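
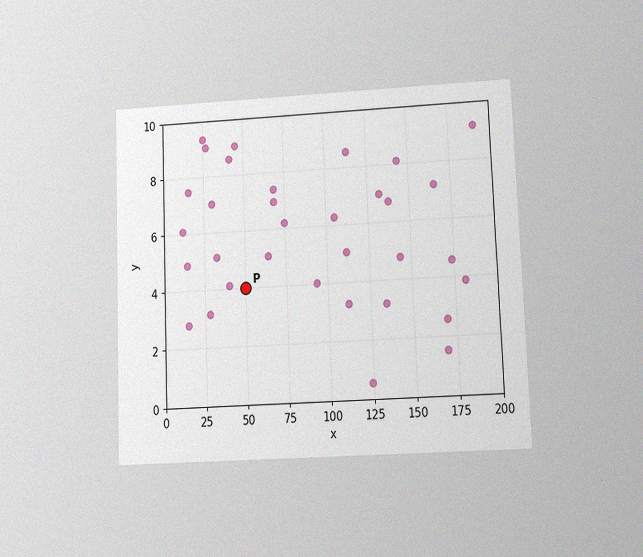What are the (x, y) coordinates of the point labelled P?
The chart is tilted about 2° counter-clockwise and viewed at a slight angle, with some photo noise. Following the gridlines from P to each axis, P sits at (50, 4).

(50, 4)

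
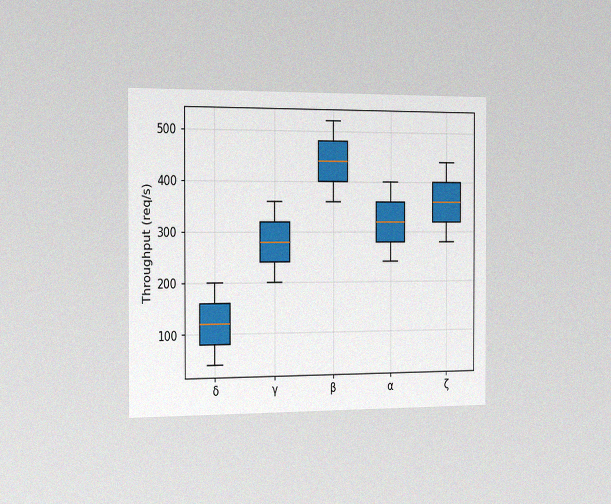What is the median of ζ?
The chart is viewed slightly from the left, with some photo noise. The median line in the ζ box sits at 360req/s.

360req/s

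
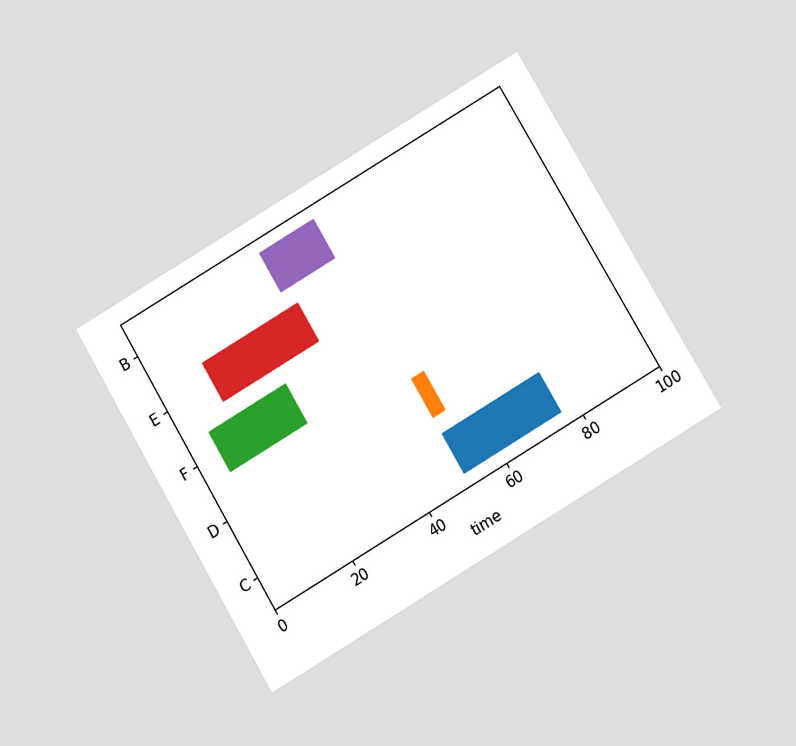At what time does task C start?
The chart is tilted about 31° counter-clockwise and viewed slightly from below. The C bar begins at t=51.

51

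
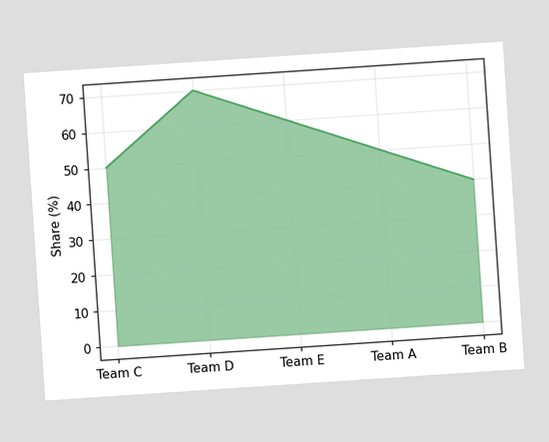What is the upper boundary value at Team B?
The chart is tilted about 4° counter-clockwise. At Team B the upper boundary is at 40%.

40%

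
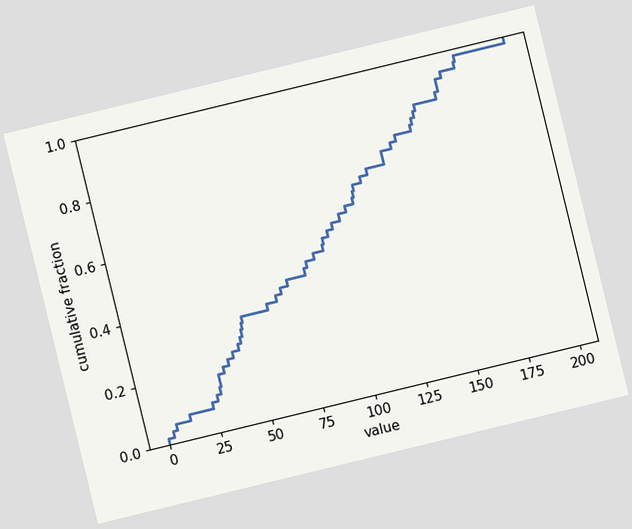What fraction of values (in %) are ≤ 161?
88%

The chart is tilted about 14° counter-clockwise. At x=161 the ECDF step is at 88%.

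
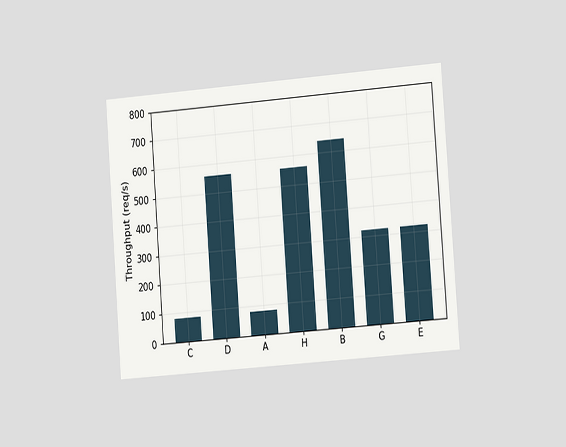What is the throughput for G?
320req/s

The chart is tilted about 4° counter-clockwise and viewed slightly from the right. Reading along the chart's y-axis, the G bar reaches 320req/s.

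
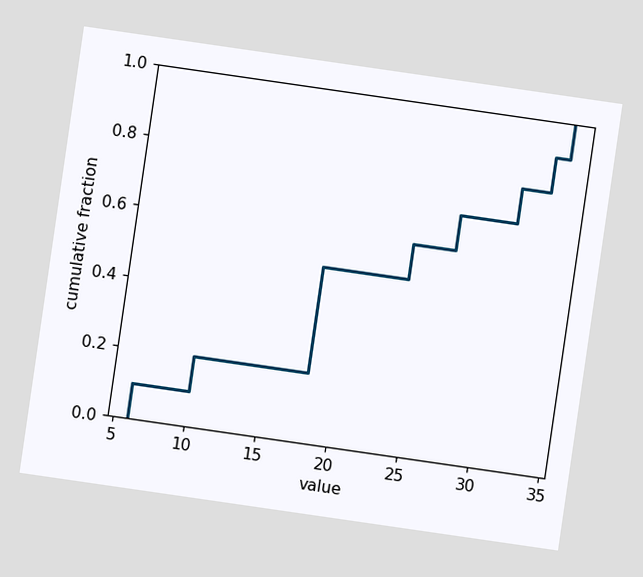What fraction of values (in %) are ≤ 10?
The chart is tilted about 8° clockwise. At x=10 the ECDF step is at 20%.

20%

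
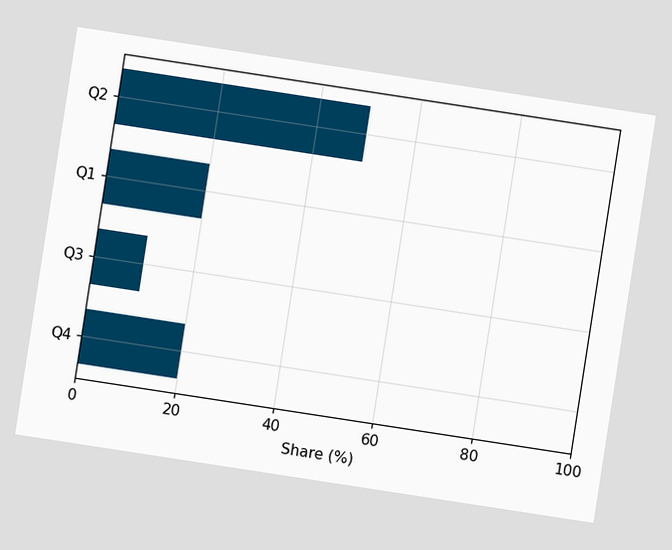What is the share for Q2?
50%

The chart is tilted about 9° clockwise. Reading along the chart's x-axis, the Q2 bar reaches 50%.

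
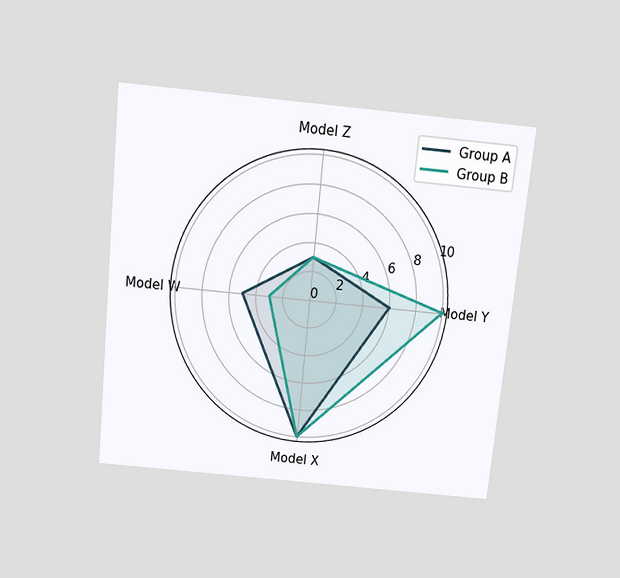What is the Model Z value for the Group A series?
The chart is tilted about 6° clockwise and viewed slightly from above. On the Model Z axis, Group A reaches 3.

3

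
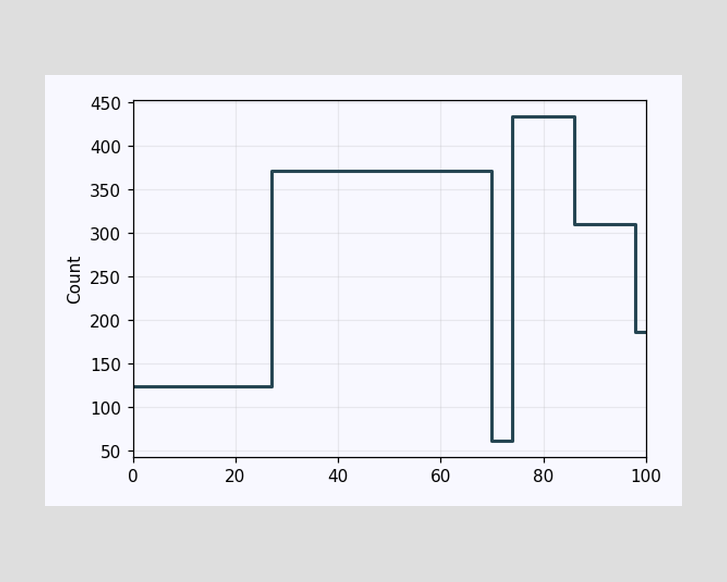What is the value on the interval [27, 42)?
On [27, 42) the step sits at 372.

372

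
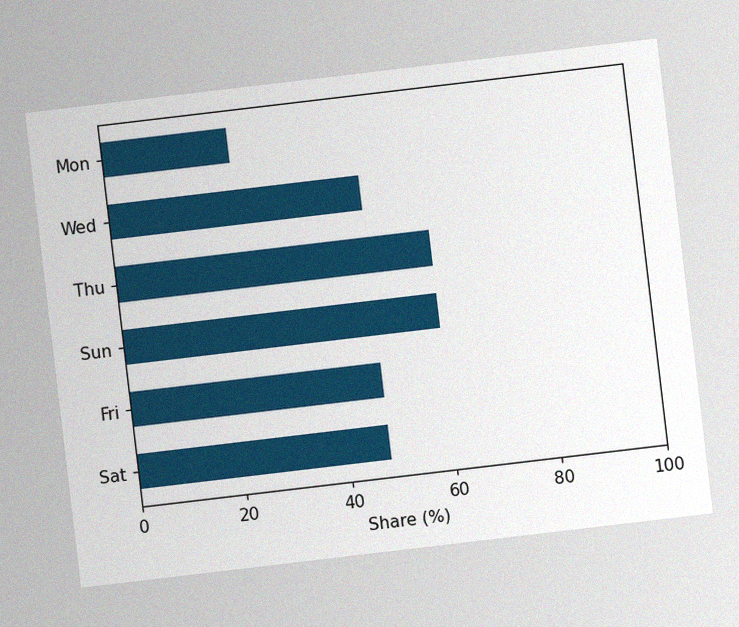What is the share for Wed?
48%

The chart is tilted about 7° counter-clockwise, with some photo noise. Reading along the chart's x-axis, the Wed bar reaches 48%.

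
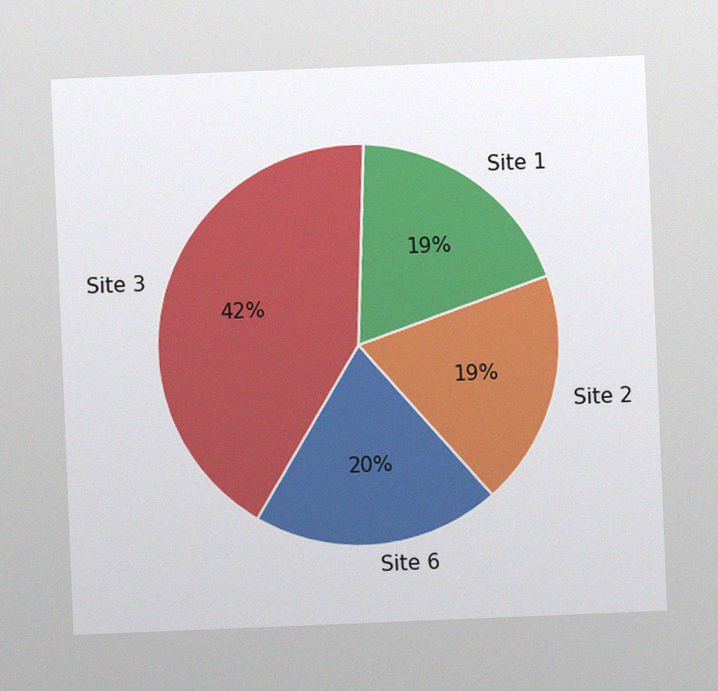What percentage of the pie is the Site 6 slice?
20%

The chart is tilted about 2° counter-clockwise, with some photo noise. The Site 6 slice takes up 20% of the pie.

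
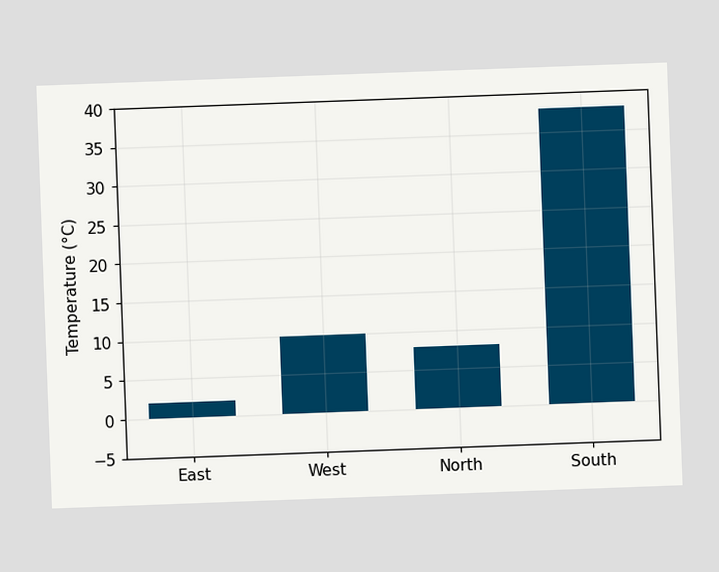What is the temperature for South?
The chart is tilted about 2° counter-clockwise. Reading along the chart's y-axis, the South bar reaches 38°C.

38°C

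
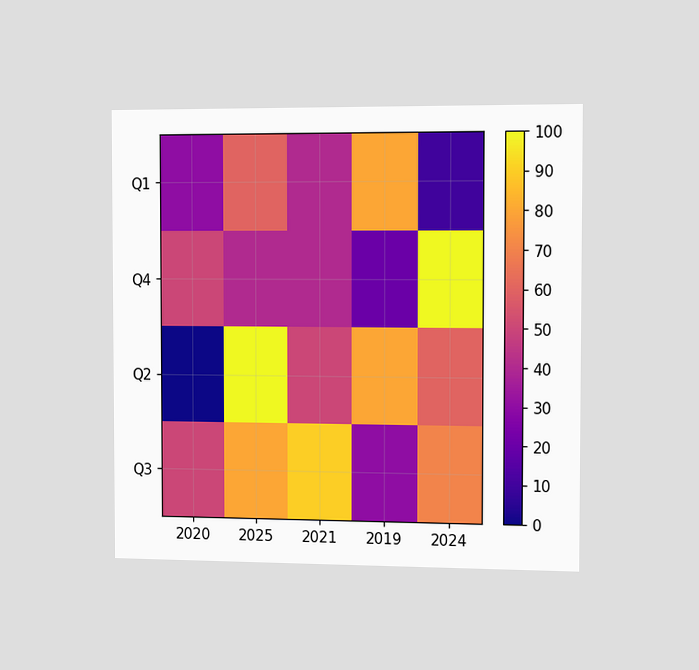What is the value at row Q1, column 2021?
40

The chart is viewed slightly from the right. Matching cell (Q1, 2021) against the colorbar gives 40.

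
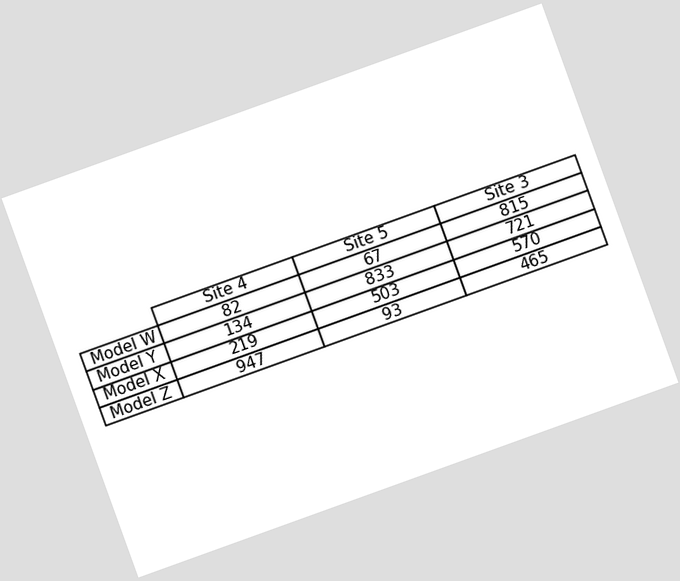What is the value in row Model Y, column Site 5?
The chart is tilted about 20° counter-clockwise. The (Model Y, Site 5) cell reads 833.

833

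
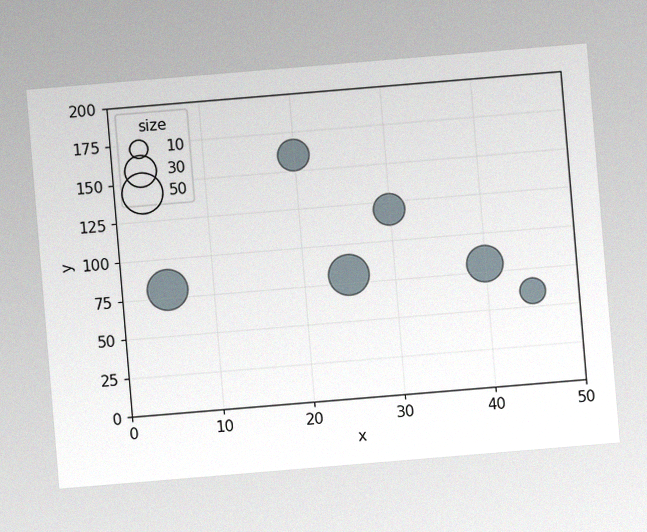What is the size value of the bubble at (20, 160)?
30

The chart is tilted about 5° counter-clockwise, with some photo noise. Matching the bubble at (20, 160) against the size legend gives 30.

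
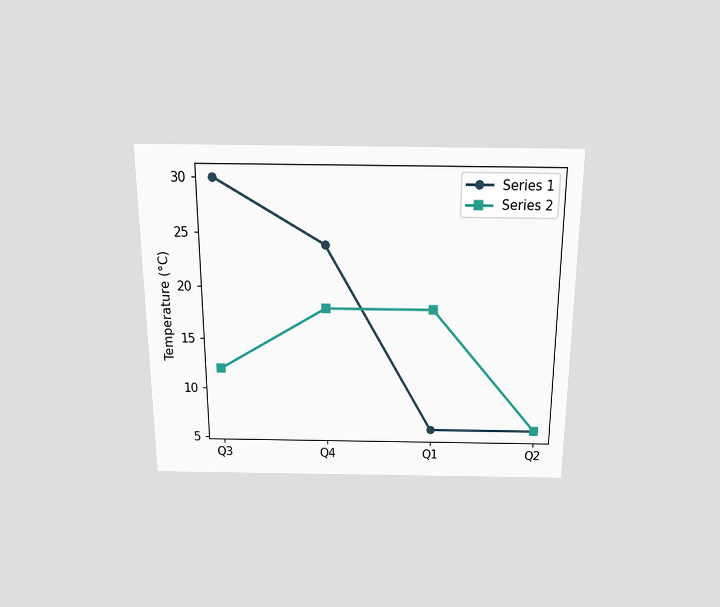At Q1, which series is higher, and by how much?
The chart is viewed slightly from above. At Q1, Series 2 sits above the other line by 12°C.

Series 2, by 12°C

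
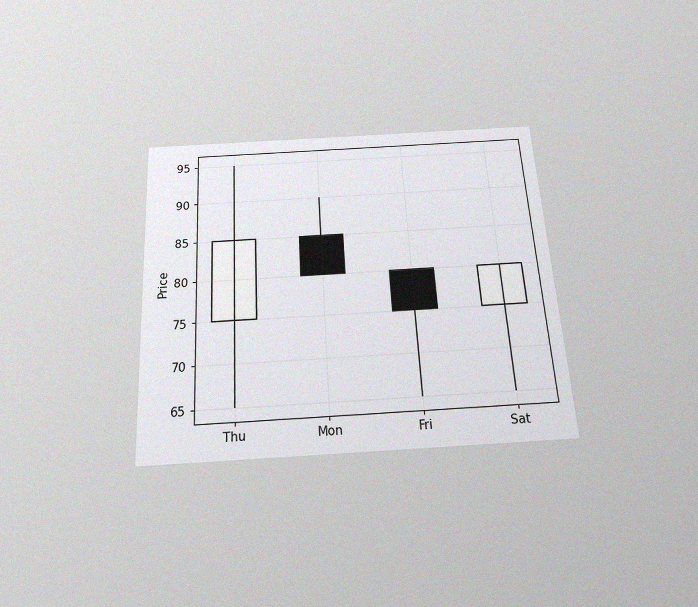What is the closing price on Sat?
The chart is tilted about 3° counter-clockwise and viewed slightly from below, with some photo noise. The Sat candle closes at 80.

80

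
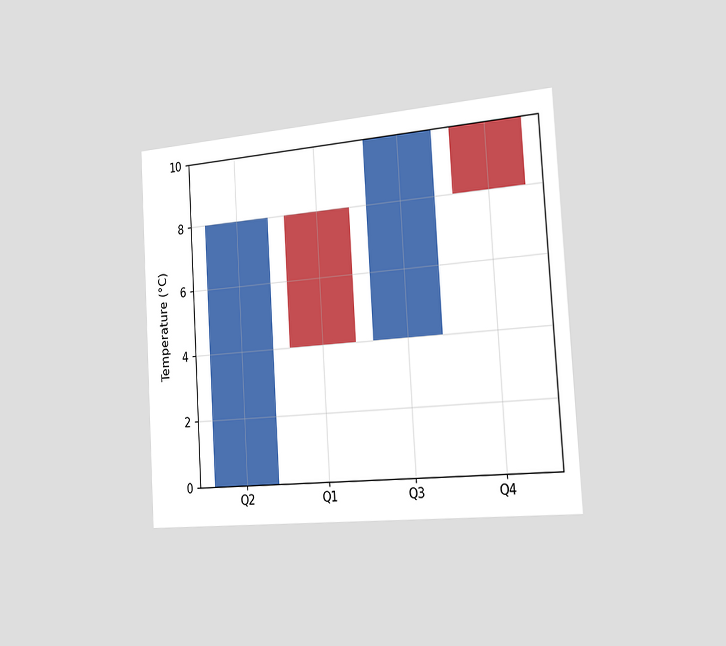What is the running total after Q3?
The chart is tilted about 3° counter-clockwise and viewed slightly from the right. After Q3 the running total reaches 10°C.

10°C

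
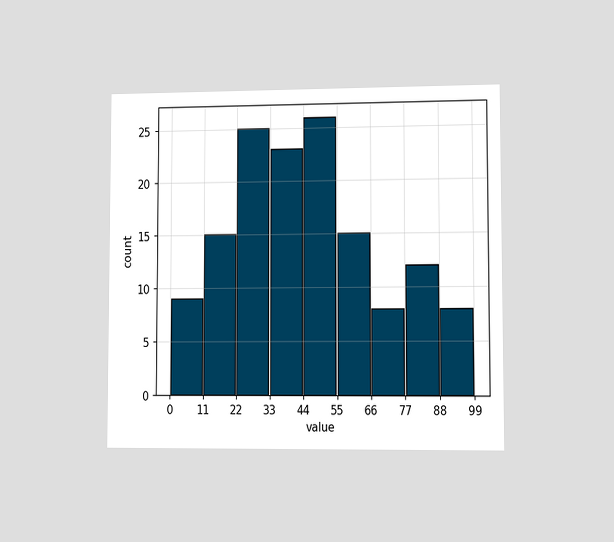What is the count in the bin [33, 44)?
The chart is viewed at a slight angle. The [33, 44) bin has height 23.

23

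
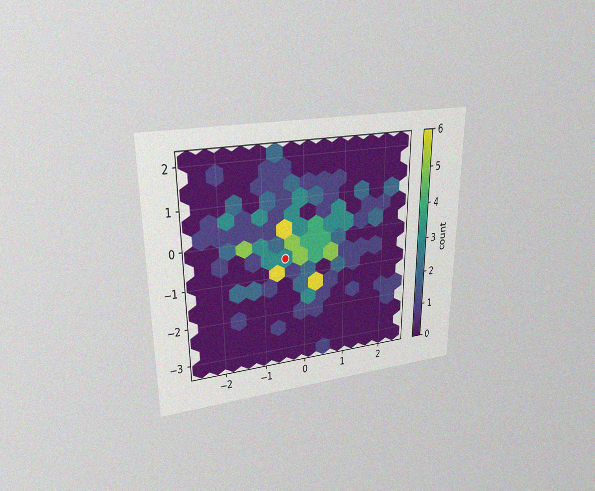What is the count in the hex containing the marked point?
3

The chart is viewed at a slight angle, with some photo noise. The marked hex reads 3 on the colorbar.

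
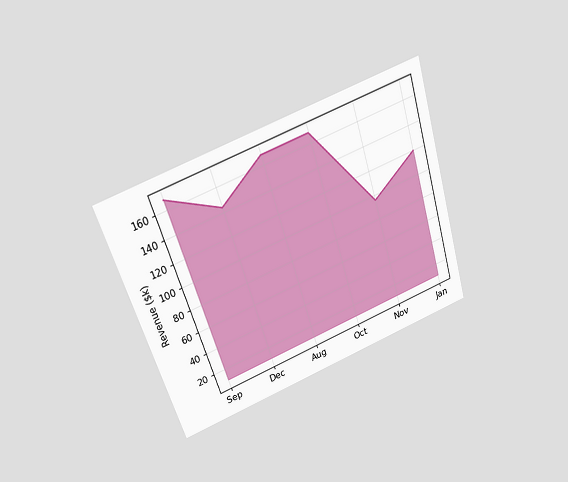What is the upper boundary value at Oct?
The chart is tilted about 18° counter-clockwise and viewed slightly from above. At Oct the upper boundary is at $168k.

$168k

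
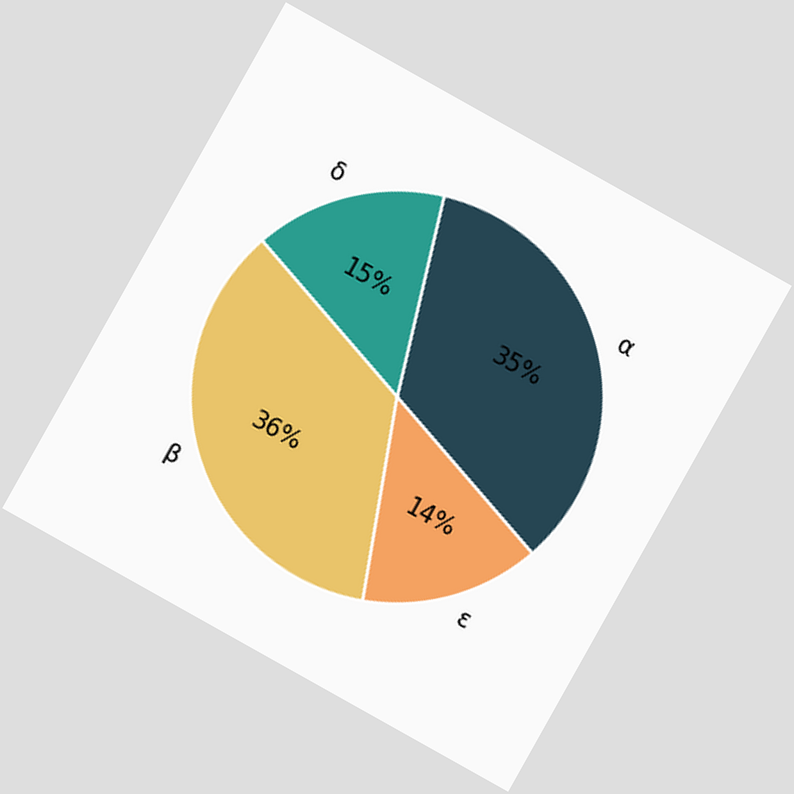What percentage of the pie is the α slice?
The chart is tilted about 29° clockwise. The α slice takes up 35% of the pie.

35%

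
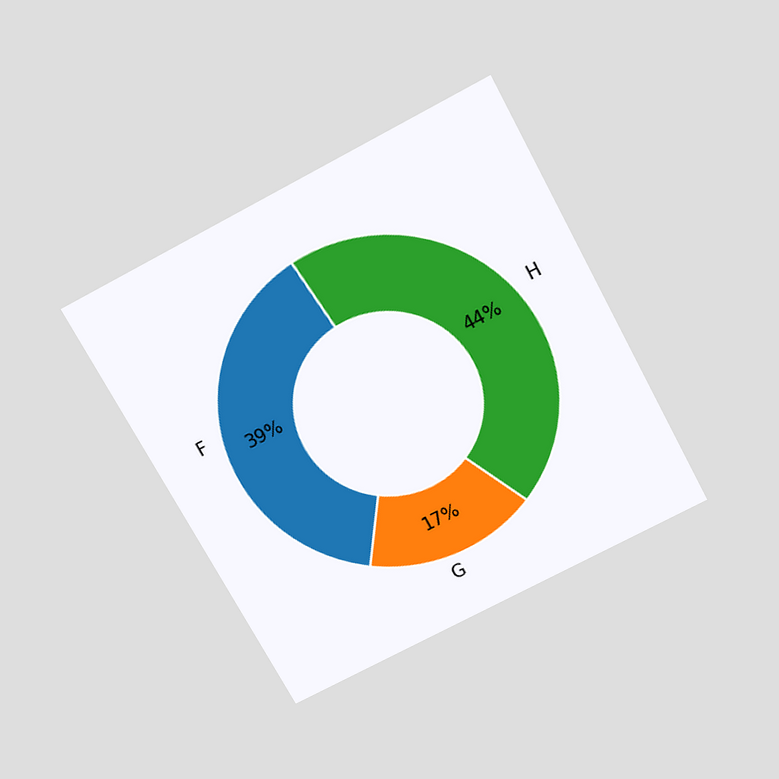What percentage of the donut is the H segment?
44%

The chart is tilted about 28° counter-clockwise and viewed slightly from above. The H segment takes up 44% of the ring.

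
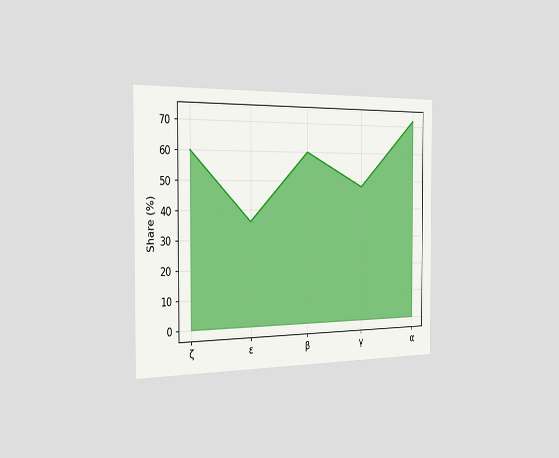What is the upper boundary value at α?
72%

The chart is viewed slightly from the left. At α the upper boundary is at 72%.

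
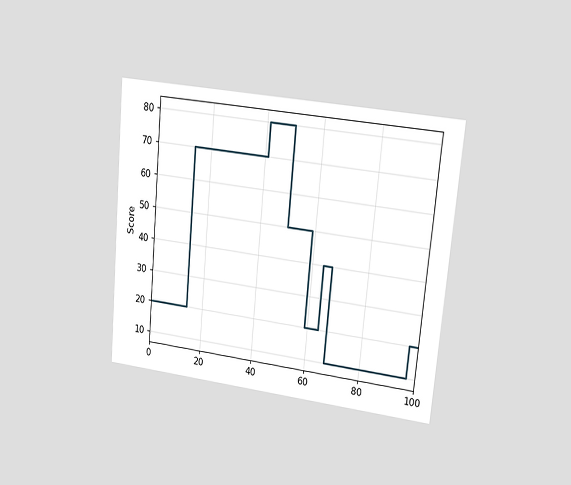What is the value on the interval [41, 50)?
80

The chart is tilted about 5° clockwise and viewed at a slight angle. On [41, 50) the step sits at 80.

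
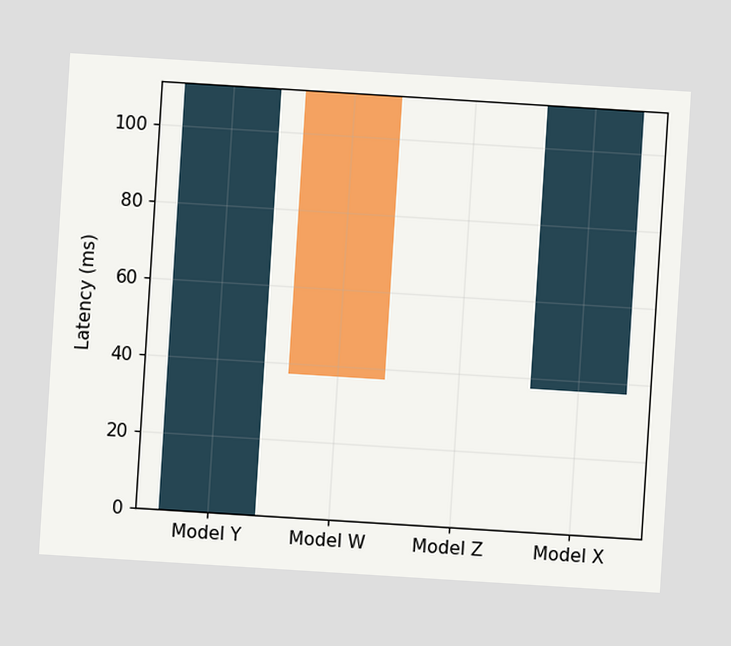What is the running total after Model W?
37ms

The chart is tilted about 4° clockwise. After Model W the running total reaches 37ms.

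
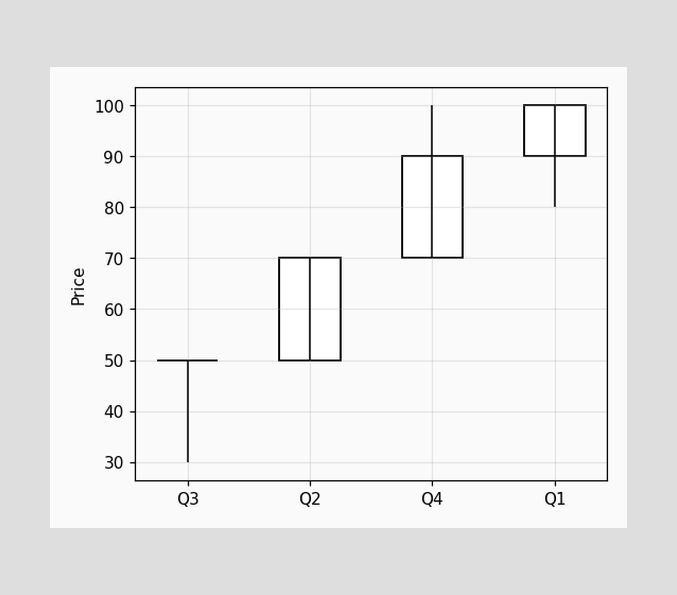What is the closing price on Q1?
The Q1 candle closes at 100.

100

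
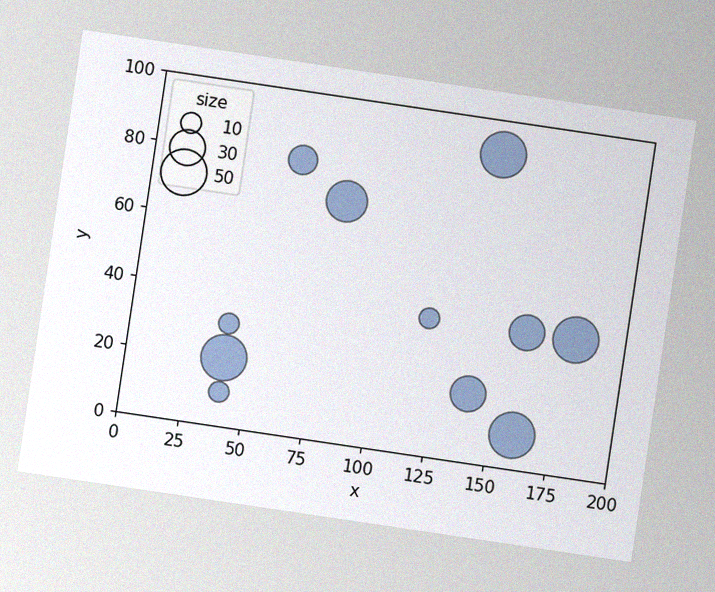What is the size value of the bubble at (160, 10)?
50

The chart is tilted about 8° clockwise, with some photo noise. Matching the bubble at (160, 10) against the size legend gives 50.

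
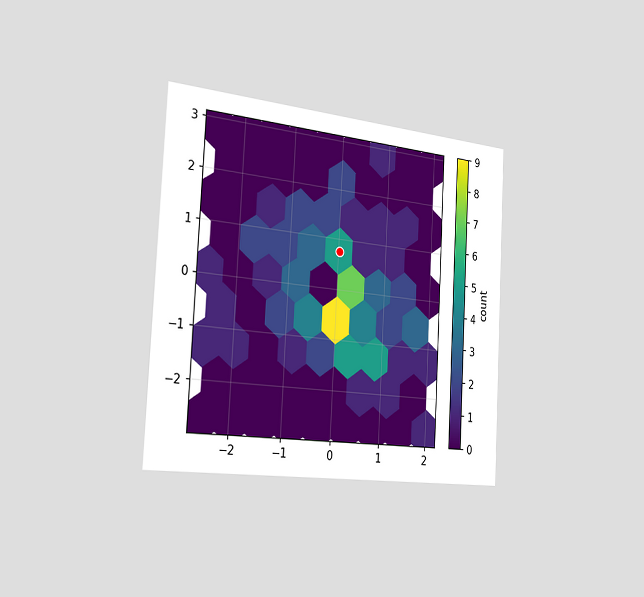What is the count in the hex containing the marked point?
5

The chart is tilted about 3° clockwise and viewed slightly from the left. The marked hex reads 5 on the colorbar.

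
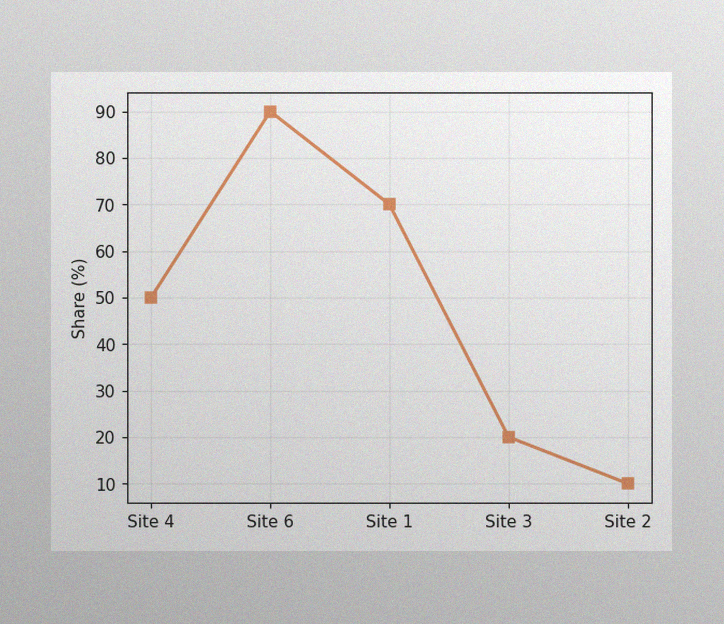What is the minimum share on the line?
The image has some photo noise and uneven lighting. The lowest point is at Site 2, and reading across to the y-axis gives 10%.

10%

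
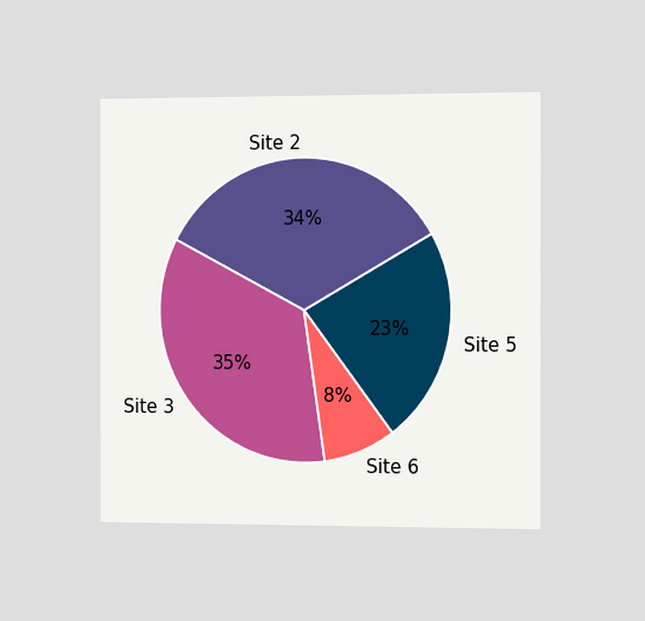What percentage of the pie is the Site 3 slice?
The chart is viewed slightly from the right. The Site 3 slice takes up 35% of the pie.

35%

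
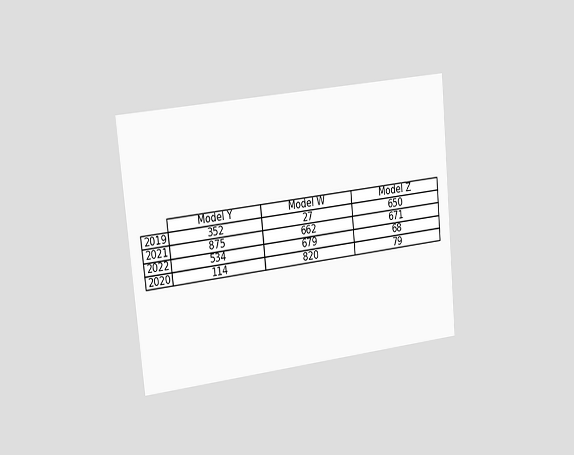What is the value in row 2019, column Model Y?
The chart is tilted about 6° counter-clockwise and viewed slightly from the left. The (2019, Model Y) cell reads 352.

352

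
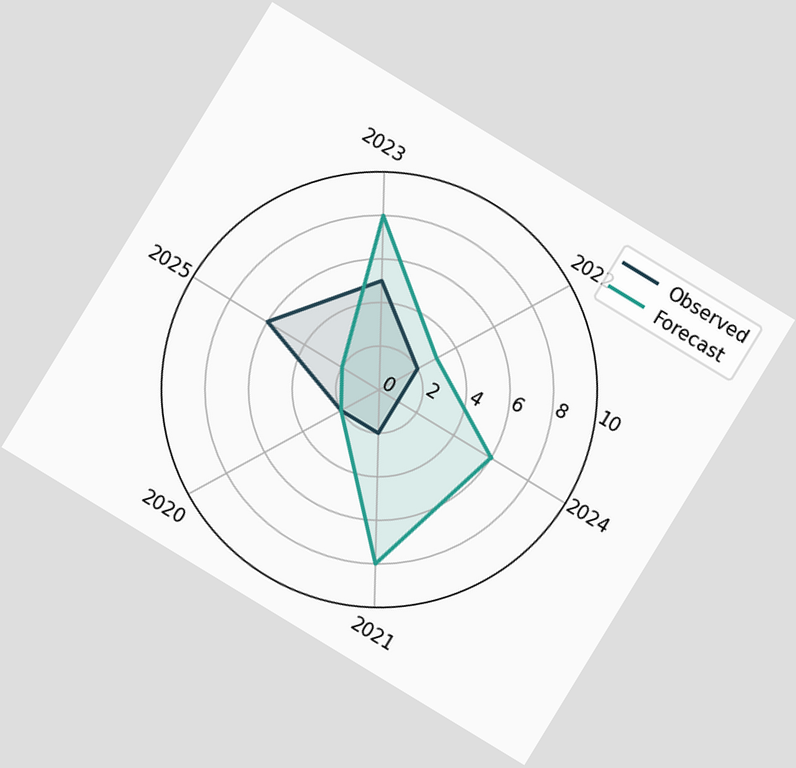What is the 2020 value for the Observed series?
2

The chart is tilted about 31° clockwise. On the 2020 axis, Observed reaches 2.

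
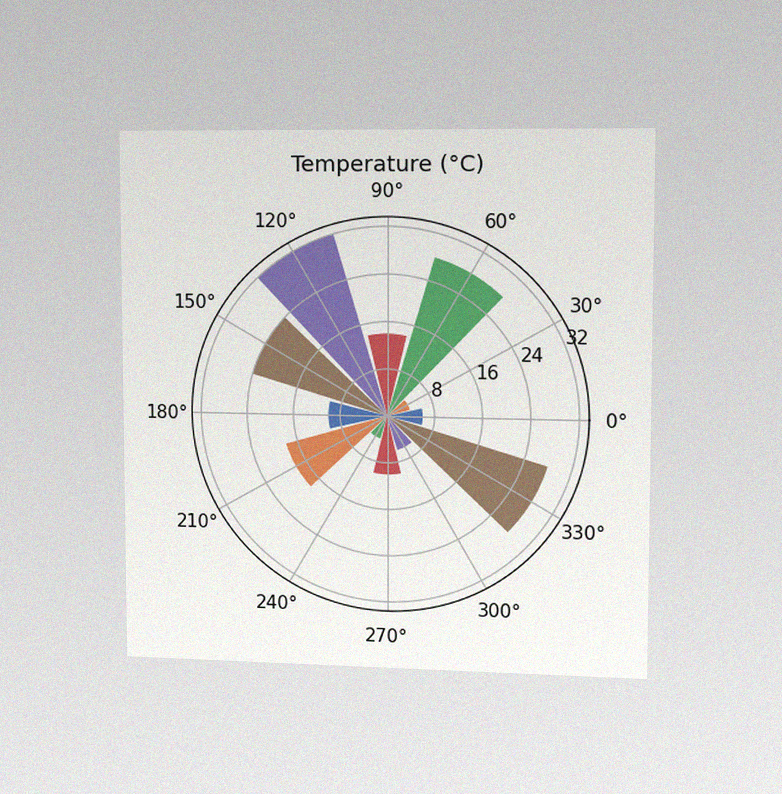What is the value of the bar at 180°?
10°C

The chart is viewed slightly from the right, with some photo noise. The bar at 180° reaches 10°C on the radial axis.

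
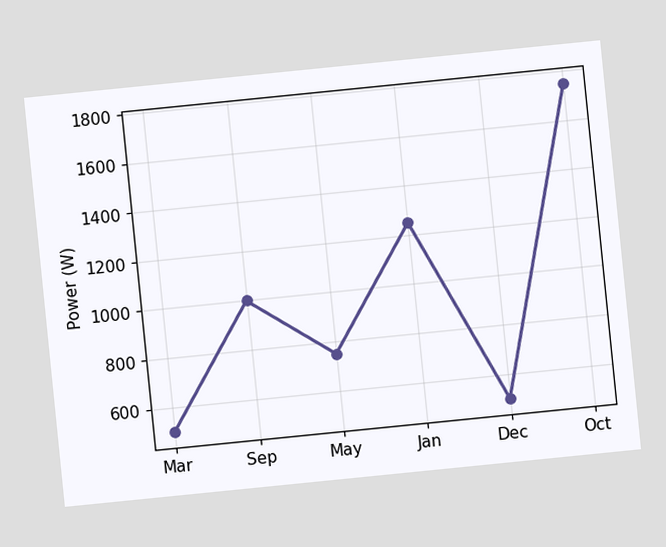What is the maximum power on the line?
1750W

The chart is tilted about 6° counter-clockwise. The highest point is at Oct, and reading across to the y-axis gives 1750W.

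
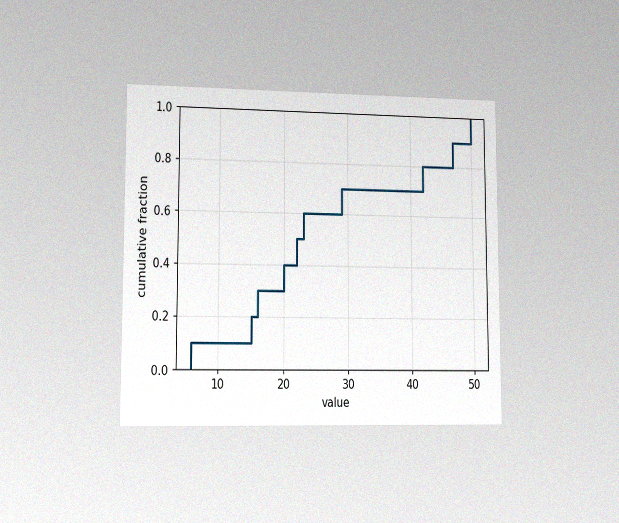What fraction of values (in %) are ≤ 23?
The chart is viewed slightly from the left, with some photo noise. At x=23 the ECDF step is at 60%.

60%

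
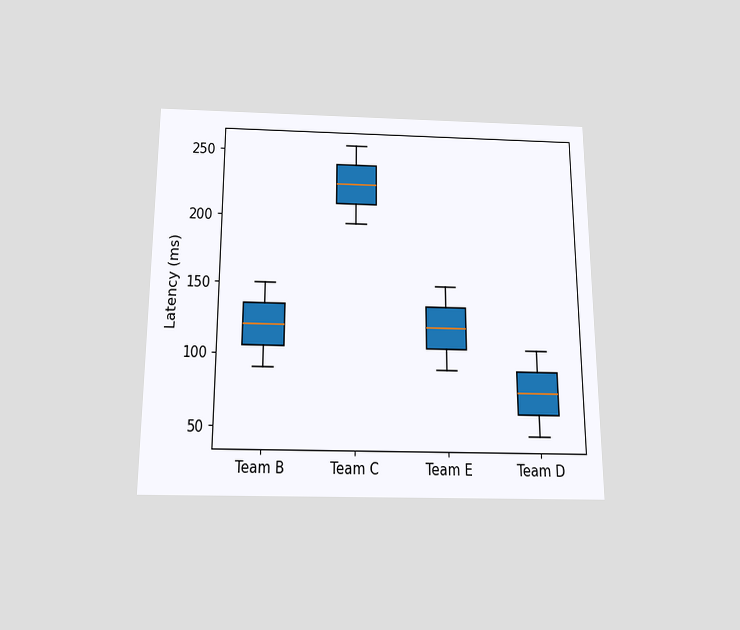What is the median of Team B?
The chart is viewed slightly from below. The median line in the Team B box sits at 120ms.

120ms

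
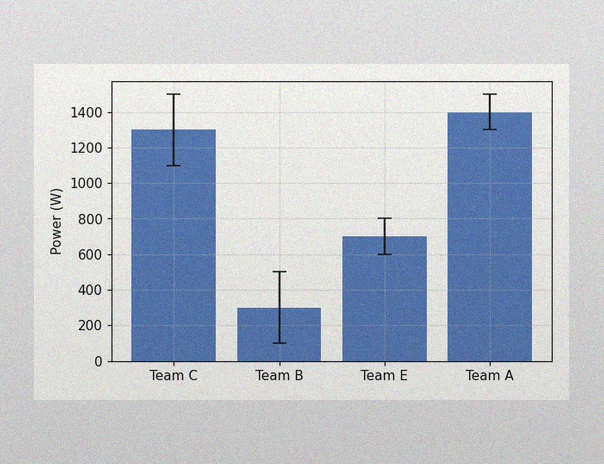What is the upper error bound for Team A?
1500W

The image has some photo noise and uneven lighting. The Team A bar's upper whisker reaches 1500W.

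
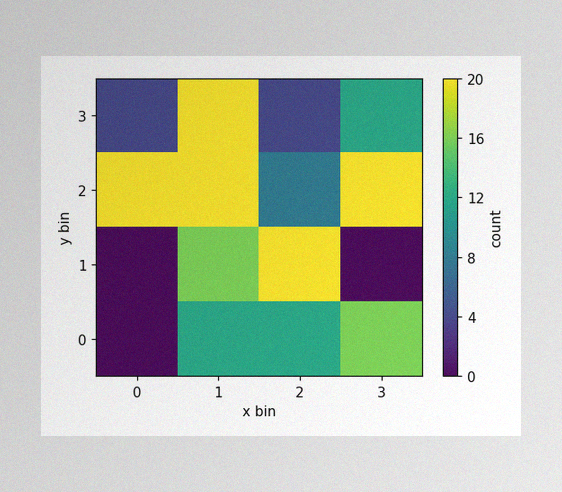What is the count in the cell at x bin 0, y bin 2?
20

The image has some photo noise and uneven lighting. Matching the cell (0, 2) against the colorbar gives 20.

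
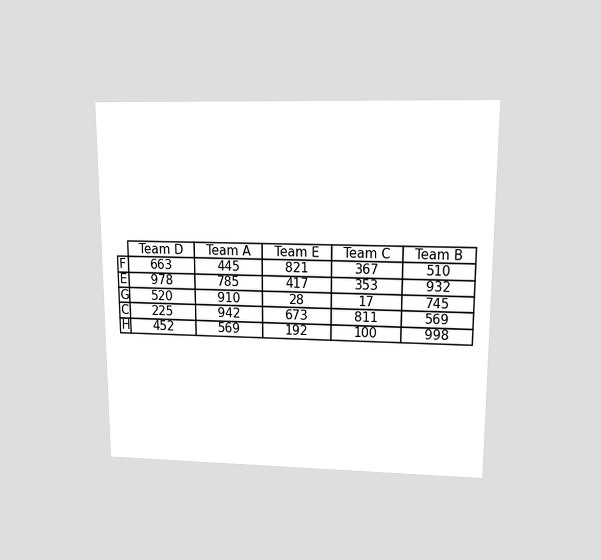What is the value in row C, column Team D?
The chart is viewed at a slight angle. The (C, Team D) cell reads 225.

225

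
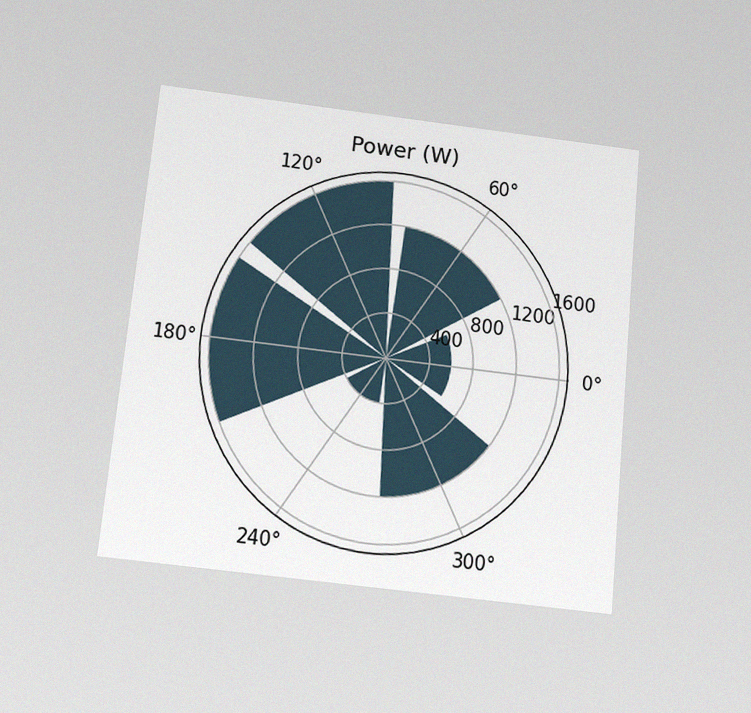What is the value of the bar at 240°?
The chart is tilted about 6° clockwise and viewed slightly from below, with some photo noise. The bar at 240° reaches 400W on the radial axis.

400W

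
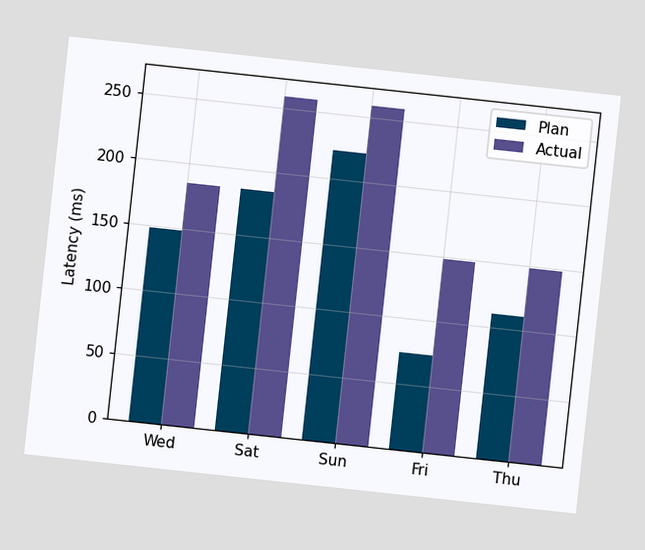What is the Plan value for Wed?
The chart is tilted about 6° clockwise. The Plan bar at Wed reaches 148ms on the y-axis.

148ms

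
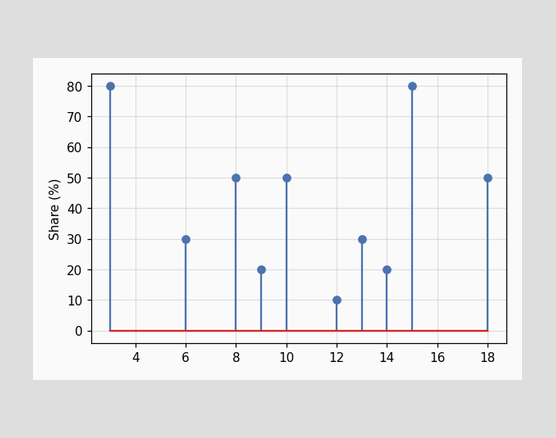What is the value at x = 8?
The stem at x=8 reaches 50%.

50%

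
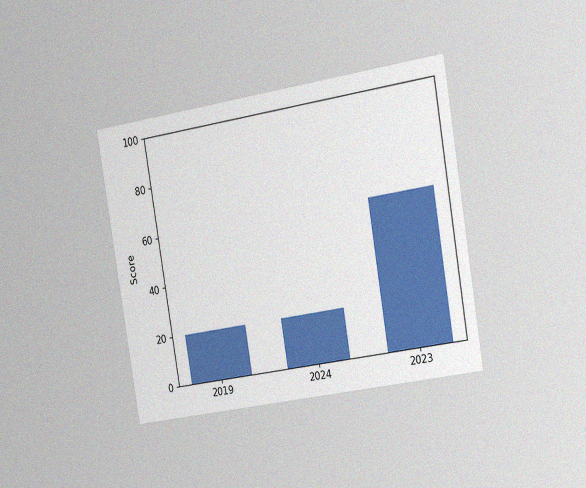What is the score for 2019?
20

The chart is tilted about 9° counter-clockwise and viewed slightly from the right, with some photo noise. Reading along the chart's y-axis, the 2019 bar reaches 20.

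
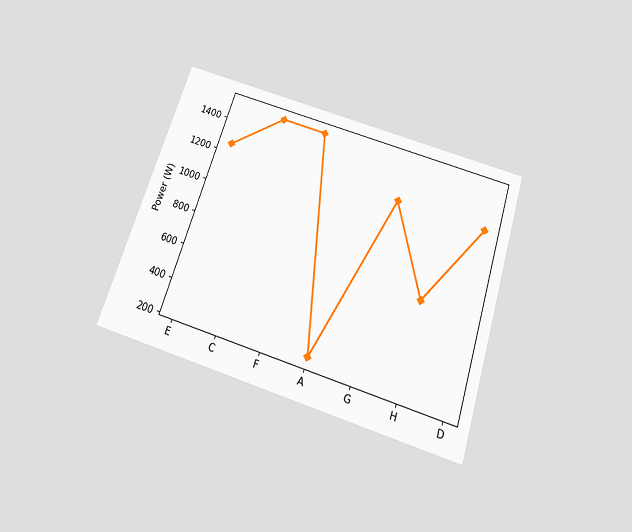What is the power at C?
1500W

The chart is tilted about 18° clockwise and viewed slightly from below. At C, the line is at 1500W.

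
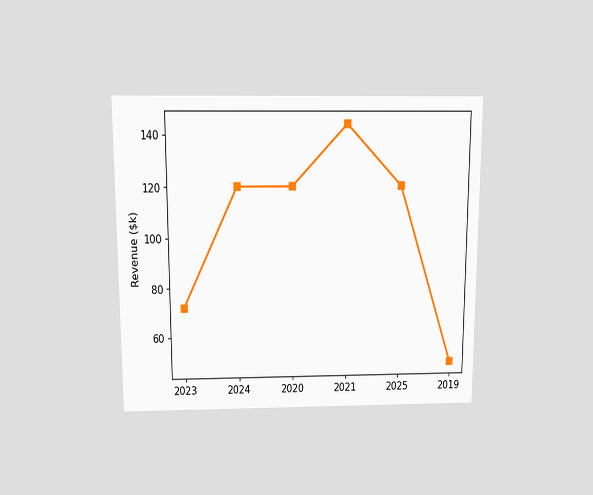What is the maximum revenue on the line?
The chart is viewed slightly from above. The highest point is at 2021, and reading across to the y-axis gives $144k.

$144k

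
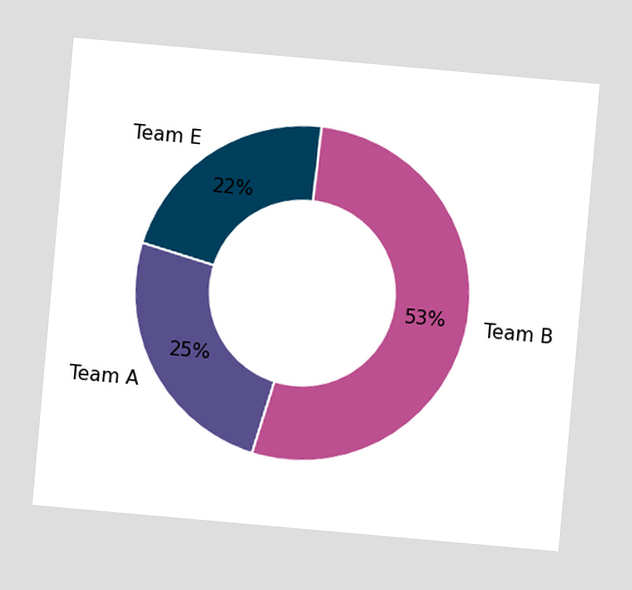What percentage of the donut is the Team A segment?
25%

The chart is tilted about 5° clockwise. The Team A segment takes up 25% of the ring.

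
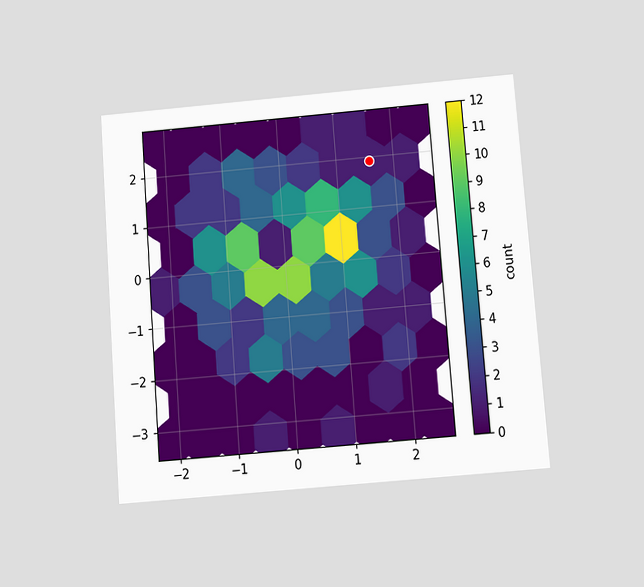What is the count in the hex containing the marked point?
The chart is tilted about 4° counter-clockwise and viewed slightly from below. The marked hex reads 1 on the colorbar.

1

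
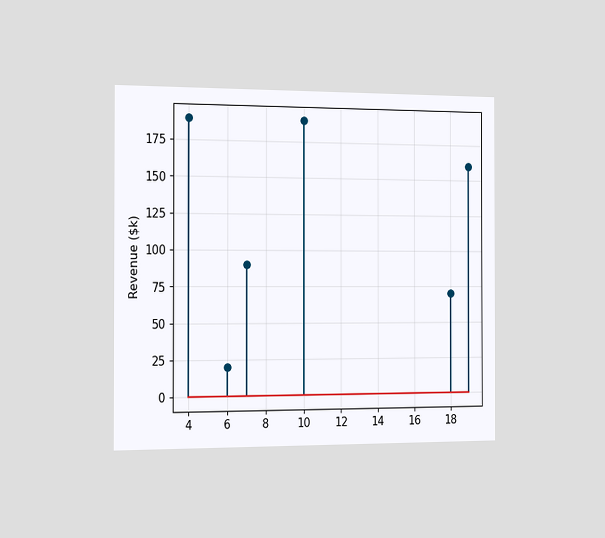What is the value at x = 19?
The chart is viewed slightly from the left. The stem at x=19 reaches $160k.

$160k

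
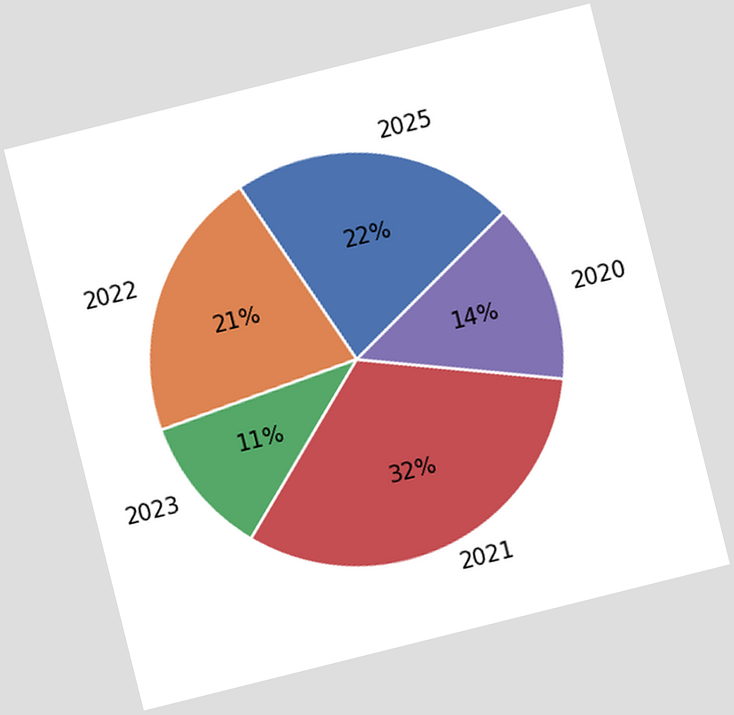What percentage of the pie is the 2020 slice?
The chart is tilted about 14° counter-clockwise. The 2020 slice takes up 14% of the pie.

14%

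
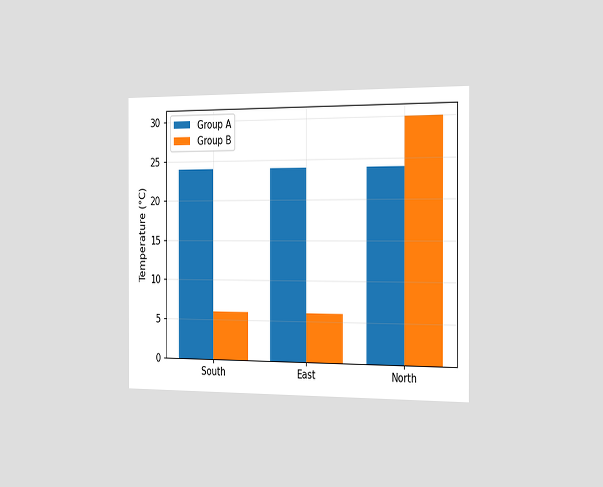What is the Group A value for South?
The chart is viewed slightly from the right. The Group A bar at South reaches 24°C on the y-axis.

24°C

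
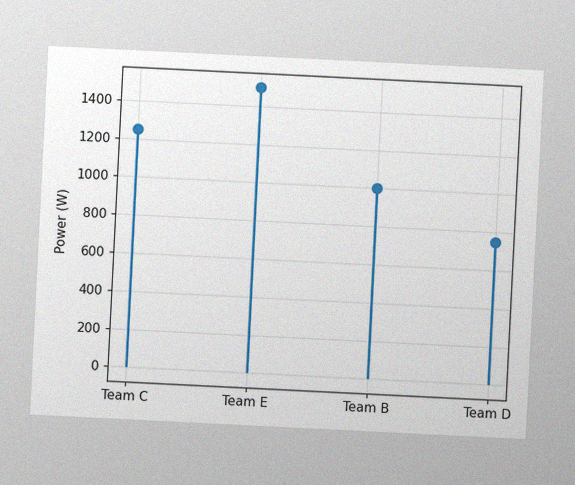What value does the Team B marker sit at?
The chart is tilted about 3° clockwise, with some photo noise. The Team B marker sits at 1000W.

1000W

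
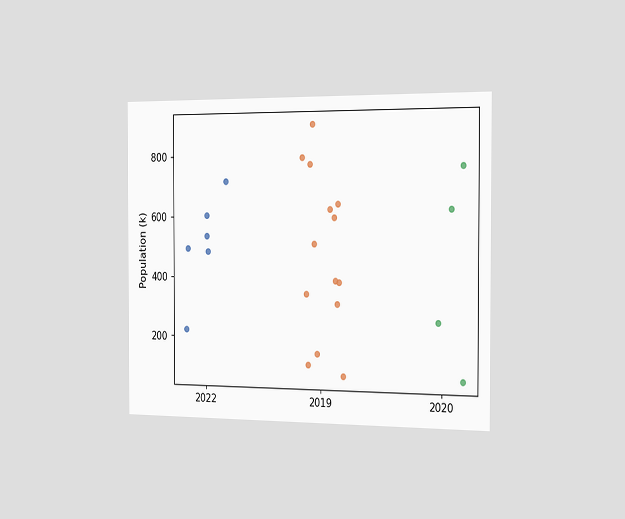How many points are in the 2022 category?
6

The chart is viewed slightly from the right. Counting the markers in the 2022 column gives 6.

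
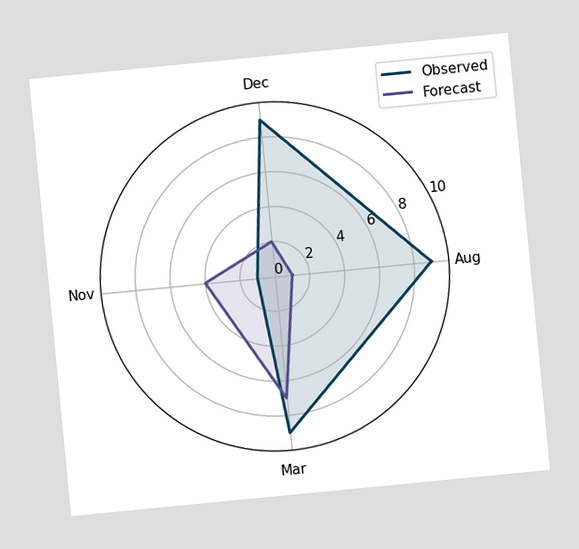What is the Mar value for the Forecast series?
7

The chart is tilted about 6° counter-clockwise. On the Mar axis, Forecast reaches 7.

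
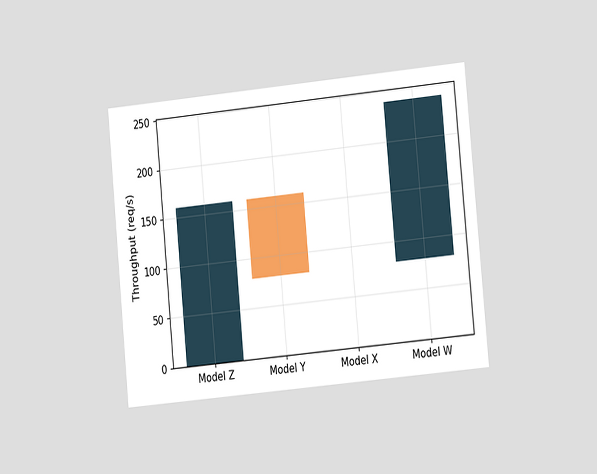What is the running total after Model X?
The chart is tilted about 5° counter-clockwise and viewed slightly from the right. After Model X the running total reaches 80req/s.

80req/s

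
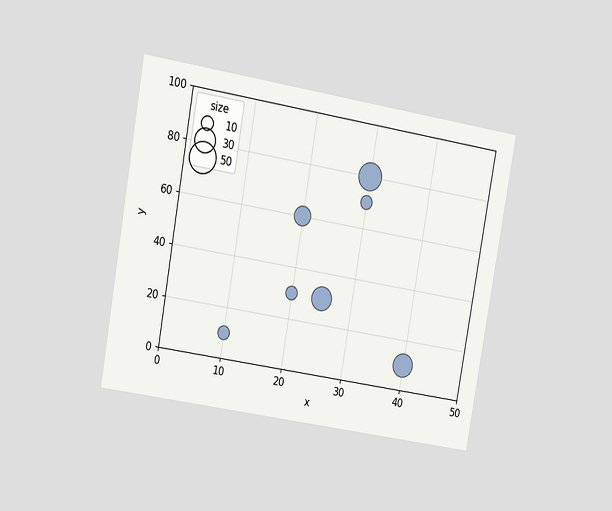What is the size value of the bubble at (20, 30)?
The chart is tilted about 10° clockwise and viewed at a slight angle. Matching the bubble at (20, 30) against the size legend gives 10.

10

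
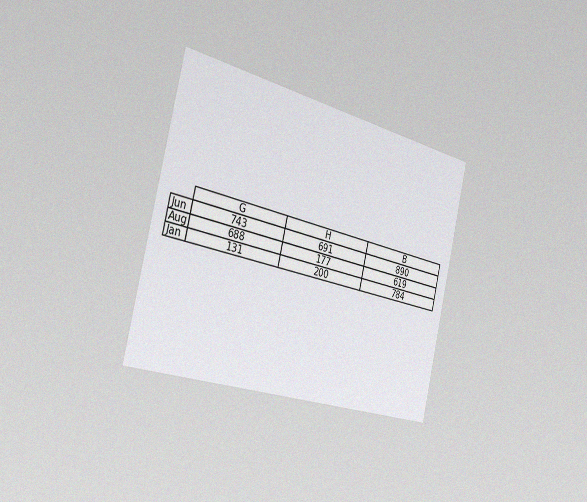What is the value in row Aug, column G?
The chart is tilted about 13° clockwise and viewed slightly from the left, with some photo noise. The (Aug, G) cell reads 688.

688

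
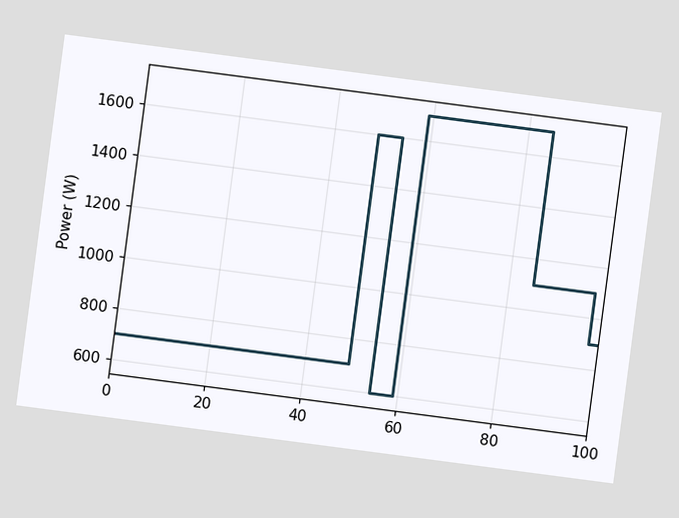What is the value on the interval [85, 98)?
1100W

The chart is tilted about 7° clockwise. On [85, 98) the step sits at 1100W.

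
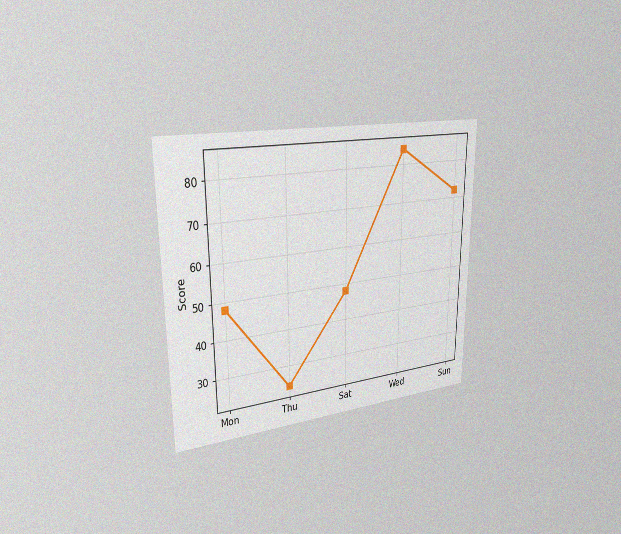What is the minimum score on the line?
The chart is viewed slightly from the left, with some photo noise. The lowest point is at Thu, and reading across to the y-axis gives 24.

24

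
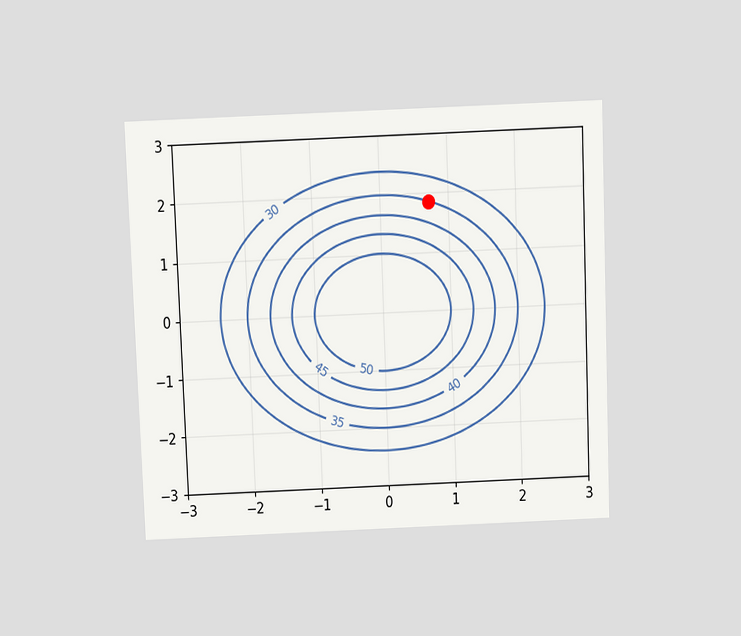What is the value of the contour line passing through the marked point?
The chart is tilted about 2° counter-clockwise and viewed slightly from above. The marked point sits on the contour labelled 35.

35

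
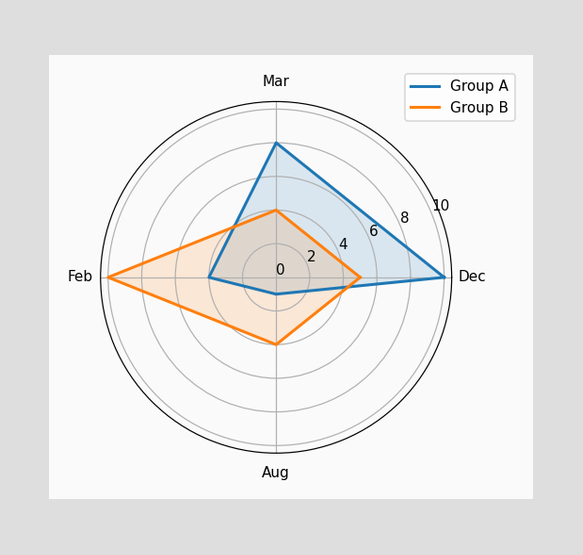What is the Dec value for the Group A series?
10

On the Dec axis, Group A reaches 10.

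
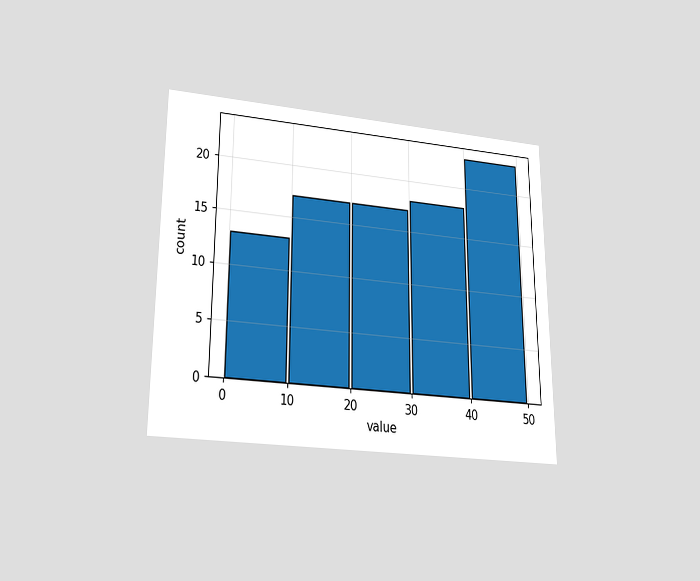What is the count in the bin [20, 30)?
17

The chart is viewed slightly from below. The [20, 30) bin has height 17.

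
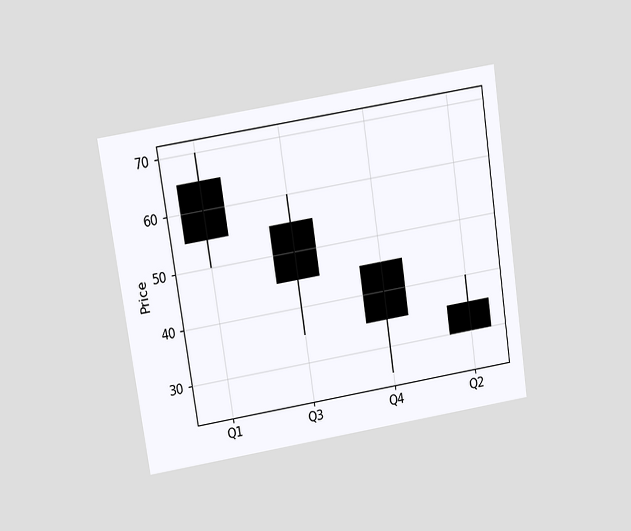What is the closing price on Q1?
The chart is tilted about 9° counter-clockwise and viewed slightly from above. The Q1 candle closes at 55.

55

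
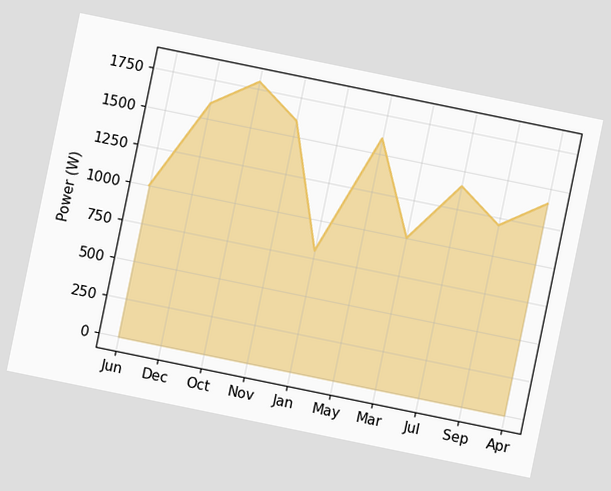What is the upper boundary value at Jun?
1000W

The chart is tilted about 12° clockwise. At Jun the upper boundary is at 1000W.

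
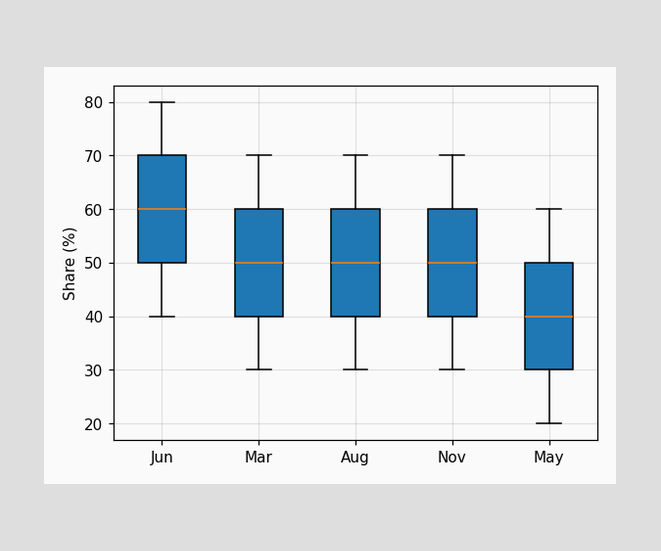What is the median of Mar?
The median line in the Mar box sits at 50%.

50%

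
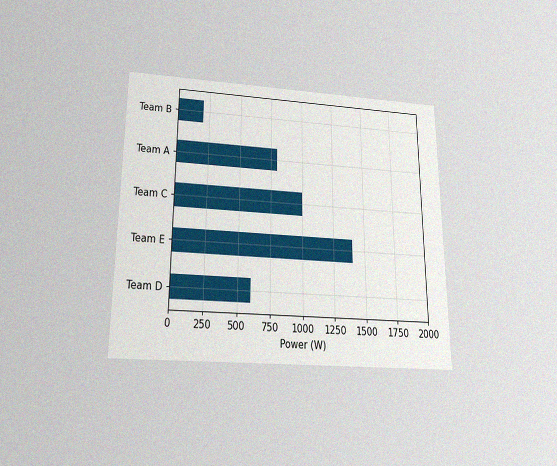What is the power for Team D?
The chart is viewed slightly from below, with some photo noise. Reading along the chart's x-axis, the Team D bar reaches 600W.

600W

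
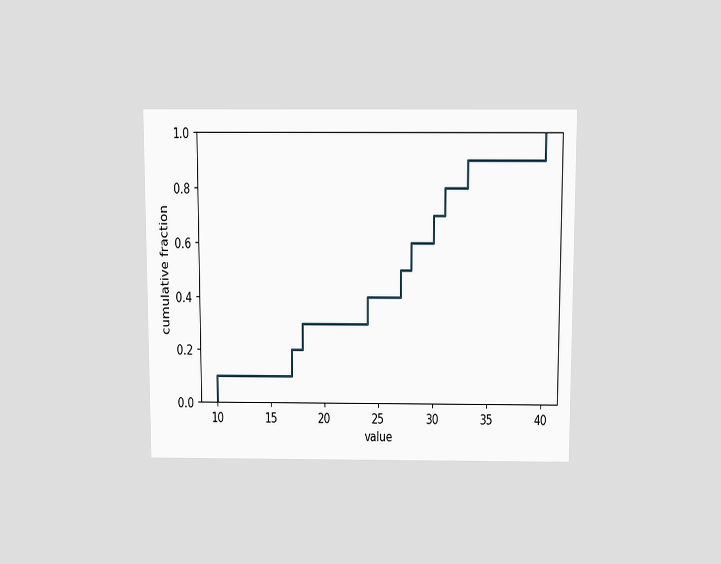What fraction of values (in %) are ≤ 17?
The chart is viewed slightly from above. At x=17 the ECDF step is at 20%.

20%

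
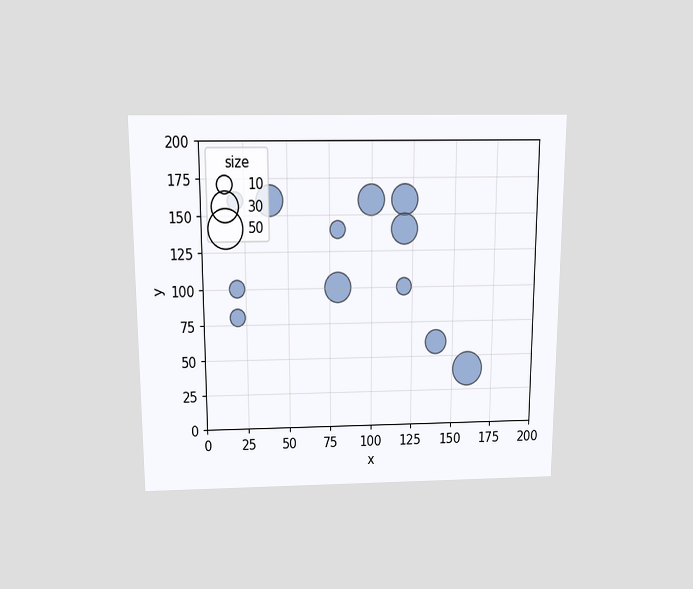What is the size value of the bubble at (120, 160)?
30

The chart is viewed slightly from above. Matching the bubble at (120, 160) against the size legend gives 30.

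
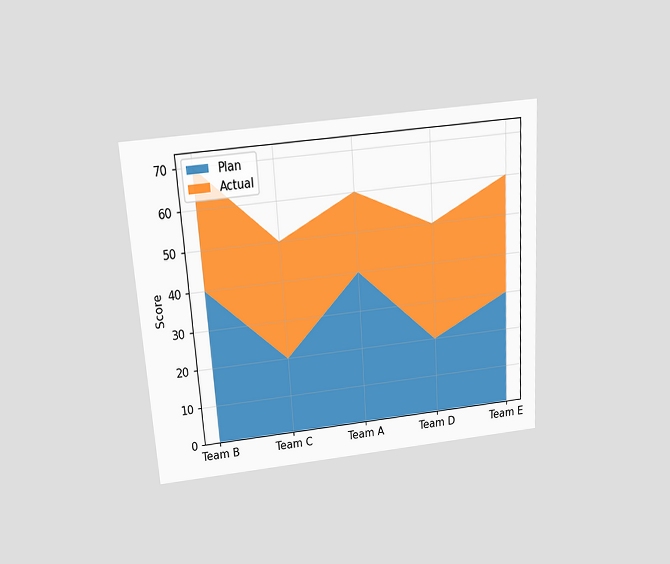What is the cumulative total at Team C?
The chart is tilted about 4° counter-clockwise and viewed slightly from above. The stacked total at Team C reaches 50.

50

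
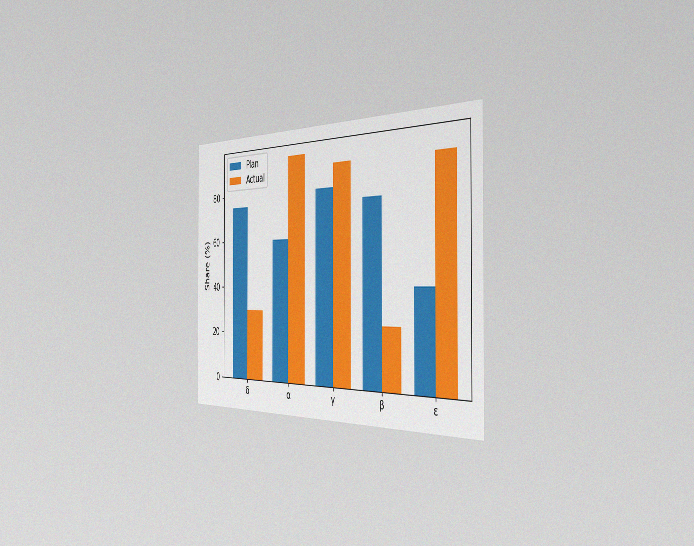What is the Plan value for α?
60%

The chart is viewed slightly from the right, with some photo noise. The Plan bar at α reaches 60% on the y-axis.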